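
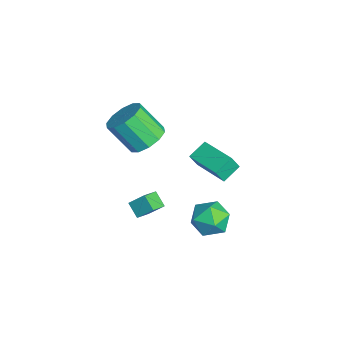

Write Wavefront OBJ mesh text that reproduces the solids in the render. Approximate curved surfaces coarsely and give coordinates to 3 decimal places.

v -2.165 -0.649 3.12
v -1.454 -0.193 3.728
v -2.025 -1.275 5.207
v -2.735 -1.731 4.6
v -1.998 0.148 3.767
v -2.569 -0.934 5.247
v -2.605 0.184 3.56
v -3.176 -0.898 5.039
v -3.044 -0.098 3.184
v -3.615 -1.18 4.664
v -3.147 -0.59 2.784
v -3.718 -1.672 4.264
v -2.875 -1.105 2.513
v -3.446 -2.187 3.992
v -2.331 -1.446 2.473
v -2.902 -2.528 3.953
v -1.724 -1.482 2.681
v -2.295 -2.564 4.16
v -1.285 -1.2 3.056
v -1.856 -2.282 4.536
v -1.182 -0.708 3.456
v -1.753 -1.79 4.936
v -0.619 1.5 2.363
v -0.447 1.086 3.223
v -1.165 2.313 2.863
v -0.992 1.9 3.724
v 1.012 2.5 2.516
v 1.185 2.087 3.377
v 0.467 3.314 3.017
v 0.639 2.9 3.877
v 2.434 1.967 2.468
v 3.391 2.37 2.396
v 2.909 0.67 1.504
v 3.866 1.073 1.432
v 3.528 0.692 2.34
v 3.235 1.494 2.936
v 3.065 1.546 0.964
v 2.772 2.348 1.56
v 3.781 2.11 1.467
v 4.067 1.583 2.317
v 2.233 1.457 1.583
v 2.519 0.93 2.433
v 1.756 -2.046 2.228
v 1.989 -1.336 2.95
v 1.142 -1.441 1.83
v 1.375 -0.73 2.552
v 2.405 -1.73 1.708
v 2.638 -1.019 2.43
v 1.791 -1.124 1.31
v 2.024 -0.414 2.032
f 2 1 5
f 2 5 3
f 3 5 6
f 3 6 4
f 5 1 7
f 5 7 6
f 6 7 8
f 6 8 4
f 7 1 9
f 7 9 8
f 8 9 10
f 8 10 4
f 9 1 11
f 9 11 10
f 10 11 12
f 10 12 4
f 11 1 13
f 11 13 12
f 12 13 14
f 12 14 4
f 13 1 15
f 13 15 14
f 14 15 16
f 14 16 4
f 15 1 17
f 15 17 16
f 16 17 18
f 16 18 4
f 17 1 19
f 17 19 18
f 18 19 20
f 18 20 4
f 19 1 21
f 19 21 20
f 20 21 22
f 20 22 4
f 21 1 2
f 21 2 22
f 22 2 3
f 22 3 4
f 24 26 23
f 27 24 23
f 23 26 25
f 25 27 23
f 24 30 26
f 28 24 27
f 28 30 24
f 26 30 25
f 29 27 25
f 25 30 29
f 29 28 27
f 30 28 29
f 31 42 36
f 31 36 32
f 31 32 38
f 31 38 41
f 31 41 42
f 32 36 40
f 36 42 35
f 42 41 33
f 41 38 37
f 38 32 39
f 34 40 35
f 34 35 33
f 34 33 37
f 34 37 39
f 34 39 40
f 35 40 36
f 33 35 42
f 37 33 41
f 39 37 38
f 40 39 32
f 44 46 43
f 47 44 43
f 43 46 45
f 45 47 43
f 44 50 46
f 48 44 47
f 48 50 44
f 46 50 45
f 49 47 45
f 45 50 49
f 49 48 47
f 50 48 49



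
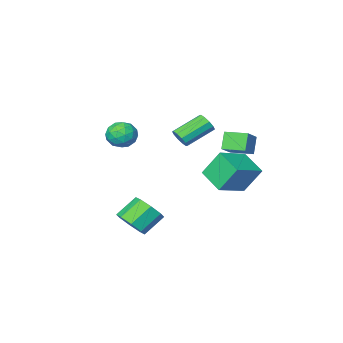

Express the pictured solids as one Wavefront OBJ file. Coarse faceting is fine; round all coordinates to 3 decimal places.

v 0.842 -1.62 1.281
v 1.58 -1.978 0.927
v 0.36 -2.942 1.613
v 1.098 -3.3 1.259
v 1.15 -2.827 2.015
v 1.448 -2.01 1.81
v 0.492 -2.91 0.73
v 0.79 -2.093 0.525
v 1.364 -2.776 0.586
v 1.77 -2.724 1.38
v 0.17 -2.196 1.16
v 0.576 -2.144 1.954
v 1.253 -1.683 1.075
v 0.687 -3.237 1.465
v 0.717 -2.959 1.91
v 1.151 -3.17 1.701
v 1.176 -1.702 1.594
v 1.61 -1.912 1.385
v 1.357 -2.411 2.025
v 0.33 -3.008 1.155
v 0.764 -3.218 0.946
v 0.789 -1.75 0.839
v 1.223 -1.961 0.63
v 0.583 -2.509 0.515
v 1.56 -2.362 0.666
v 1.277 -3.139 0.861
v 0.921 -2.91 0.551
v 1.096 -2.43 0.43
v 1.799 -2.332 1.133
v 1.516 -3.109 1.328
v 1.546 -2.831 1.773
v 1.721 -2.351 1.652
v 1.672 -2.801 0.933
v 0.424 -1.811 1.212
v 0.141 -2.588 1.407
v 0.219 -2.569 0.888
v 0.394 -2.089 0.767
v 0.663 -1.781 1.679
v 0.38 -2.558 1.874
v 0.844 -2.49 2.11
v 1.019 -2.01 1.989
v 0.268 -2.119 1.607
v -1.587 -0.998 0.979
v -1.305 -1.151 1.509
v -2.87 -1.055 2.371
v -3.153 -0.902 1.841
v -1.298 -0.769 1.478
v -2.864 -0.673 2.34
v -1.403 -0.475 1.256
v -2.968 -0.379 2.118
v -1.577 -0.38 0.928
v -3.143 -0.284 1.79
v -1.756 -0.522 0.62
v -3.321 -0.426 1.482
v -1.87 -0.845 0.449
v -3.435 -0.749 1.311
v -1.876 -1.227 0.48
v -3.442 -1.131 1.342
v -1.772 -1.521 0.702
v -3.337 -1.425 1.564
v -1.597 -1.616 1.03
v -3.163 -1.52 1.892
v -1.419 -1.474 1.338
v -2.984 -1.378 2.2
v -3.937 0.343 1.207
v -2.978 1.048 1.963
v -4.727 1.32 1.298
v -3.768 2.025 2.055
v -3.512 0.775 0.265
v -2.553 1.48 1.022
v -4.302 1.752 0.357
v -3.343 2.457 1.113
v -4.476 -1.061 -2.282
v -5.191 -0.474 -0.761
v -4.574 0.459 -2.915
v -5.288 1.047 -1.394
v -2.712 -0.667 -1.606
v -3.426 -0.079 -0.085
v -2.809 0.854 -2.239
v -3.524 1.441 -0.718
v 2.634 1.454 -3.015
v 3.107 0.878 -2.459
v 1.979 0.83 -1.549
v 1.506 1.406 -2.105
v 3.211 1.563 -2.293
v 2.083 1.514 -1.384
v 2.977 2.184 -2.551
v 1.848 2.135 -1.641
v 2.542 2.377 -3.08
v 1.413 2.329 -2.17
v 2.161 2.03 -3.571
v 1.033 1.982 -2.661
v 2.057 1.346 -3.736
v 0.929 1.297 -2.827
v 2.292 0.725 -3.479
v 1.163 0.676 -2.569
v 2.727 0.531 -2.95
v 1.598 0.483 -2.04
f 1 38 17
f 38 12 41
f 17 41 6
f 38 41 17
f 1 17 13
f 17 6 18
f 13 18 2
f 17 18 13
f 1 13 22
f 13 2 23
f 22 23 8
f 13 23 22
f 1 22 34
f 22 8 37
f 34 37 11
f 22 37 34
f 1 34 38
f 34 11 42
f 38 42 12
f 34 42 38
f 2 18 29
f 18 6 32
f 29 32 10
f 18 32 29
f 6 41 19
f 41 12 40
f 19 40 5
f 41 40 19
f 12 42 39
f 42 11 35
f 39 35 3
f 42 35 39
f 11 37 36
f 37 8 24
f 36 24 7
f 37 24 36
f 8 23 28
f 23 2 25
f 28 25 9
f 23 25 28
f 4 30 16
f 30 10 31
f 16 31 5
f 30 31 16
f 4 16 14
f 16 5 15
f 14 15 3
f 16 15 14
f 4 14 21
f 14 3 20
f 21 20 7
f 14 20 21
f 4 21 26
f 21 7 27
f 26 27 9
f 21 27 26
f 4 26 30
f 26 9 33
f 30 33 10
f 26 33 30
f 5 31 19
f 31 10 32
f 19 32 6
f 31 32 19
f 3 15 39
f 15 5 40
f 39 40 12
f 15 40 39
f 7 20 36
f 20 3 35
f 36 35 11
f 20 35 36
f 9 27 28
f 27 7 24
f 28 24 8
f 27 24 28
f 10 33 29
f 33 9 25
f 29 25 2
f 33 25 29
f 44 43 47
f 44 47 45
f 45 47 48
f 45 48 46
f 47 43 49
f 47 49 48
f 48 49 50
f 48 50 46
f 49 43 51
f 49 51 50
f 50 51 52
f 50 52 46
f 51 43 53
f 51 53 52
f 52 53 54
f 52 54 46
f 53 43 55
f 53 55 54
f 54 55 56
f 54 56 46
f 55 43 57
f 55 57 56
f 56 57 58
f 56 58 46
f 57 43 59
f 57 59 58
f 58 59 60
f 58 60 46
f 59 43 61
f 59 61 60
f 60 61 62
f 60 62 46
f 61 43 63
f 61 63 62
f 62 63 64
f 62 64 46
f 63 43 44
f 63 44 64
f 64 44 45
f 64 45 46
f 66 68 65
f 69 66 65
f 65 68 67
f 67 69 65
f 66 72 68
f 70 66 69
f 70 72 66
f 68 72 67
f 71 69 67
f 67 72 71
f 71 70 69
f 72 70 71
f 74 76 73
f 77 74 73
f 73 76 75
f 75 77 73
f 74 80 76
f 78 74 77
f 78 80 74
f 76 80 75
f 79 77 75
f 75 80 79
f 79 78 77
f 80 78 79
f 82 81 85
f 82 85 83
f 83 85 86
f 83 86 84
f 85 81 87
f 85 87 86
f 86 87 88
f 86 88 84
f 87 81 89
f 87 89 88
f 88 89 90
f 88 90 84
f 89 81 91
f 89 91 90
f 90 91 92
f 90 92 84
f 91 81 93
f 91 93 92
f 92 93 94
f 92 94 84
f 93 81 95
f 93 95 94
f 94 95 96
f 94 96 84
f 95 81 97
f 95 97 96
f 96 97 98
f 96 98 84
f 97 81 82
f 97 82 98
f 98 82 83
f 98 83 84



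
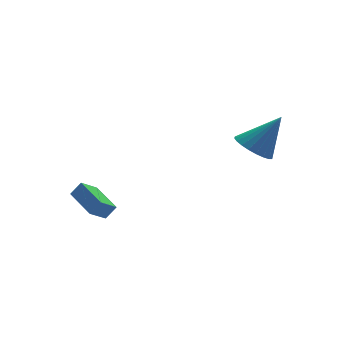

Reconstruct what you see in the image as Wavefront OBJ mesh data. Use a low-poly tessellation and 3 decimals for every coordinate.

v -4.174 2.741 -3.468
v -3.643 2.679 -2.807
v -4.379 4.619 -3.126
v -3.848 4.557 -2.465
v -3.292 2.963 -4.155
v -2.761 2.901 -3.494
v -3.497 4.841 -3.813
v -2.966 4.779 -3.152
v 1.983 -1.636 1.736
v 2.611 -0.91 1.334
v 3.277 -1.784 3.484
v 2.351 -0.681 1.545
v 2.035 -0.598 1.786
v 1.711 -0.673 2.019
v 1.429 -0.894 2.209
v 1.231 -1.228 2.327
v 1.148 -1.624 2.355
v 1.192 -2.022 2.288
v 1.356 -2.361 2.138
v 1.616 -2.59 1.926
v 1.932 -2.673 1.685
v 2.256 -2.599 1.452
v 2.538 -2.377 1.262
v 2.736 -2.043 1.145
v 2.819 -1.647 1.117
v 2.775 -1.249 1.183
f 2 4 1
f 5 2 1
f 1 4 3
f 3 5 1
f 2 8 4
f 6 2 5
f 6 8 2
f 4 8 3
f 7 5 3
f 3 8 7
f 7 6 5
f 8 6 7
f 10 9 12
f 10 12 11
f 12 9 13
f 12 13 11
f 13 9 14
f 13 14 11
f 14 9 15
f 14 15 11
f 15 9 16
f 15 16 11
f 16 9 17
f 16 17 11
f 17 9 18
f 17 18 11
f 18 9 19
f 18 19 11
f 19 9 20
f 19 20 11
f 20 9 21
f 20 21 11
f 21 9 22
f 21 22 11
f 22 9 23
f 22 23 11
f 23 9 24
f 23 24 11
f 24 9 25
f 24 25 11
f 25 9 26
f 25 26 11
f 26 9 10
f 26 10 11



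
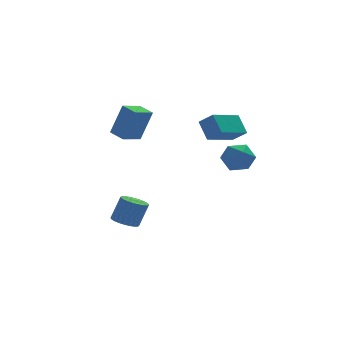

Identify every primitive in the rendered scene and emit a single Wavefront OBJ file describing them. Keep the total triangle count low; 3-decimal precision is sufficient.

v 3.042 -2.913 2.173
v 3.556 -2.202 1.653
v 3.524 -4.058 1.087
v 4.038 -3.347 0.567
v 4.359 -3.635 1.491
v 4.061 -2.928 2.163
v 3.019 -3.332 0.577
v 2.721 -2.625 1.249
v 3.542 -2.462 0.667
v 4.371 -2.649 1.232
v 2.709 -3.611 1.508
v 3.538 -3.798 2.073
v -1.411 1.616 1.44
v -0.727 1.527 3.392
v -1.87 2.583 1.645
v -1.186 2.495 3.597
v -0.254 2.245 1.063
v 0.43 2.157 3.015
v -0.713 3.213 1.268
v -0.029 3.124 3.22
v 2.523 -3.404 3.417
v 2.34 -2.505 4.38
v 1.935 -2.809 2.75
v 1.753 -1.91 3.713
v 4.287 -2.37 2.787
v 4.105 -1.471 3.75
v 3.7 -1.775 2.12
v 3.517 -0.876 3.083
v -1.685 0.409 -4.301
v -0.931 0.454 -4.62
v -0.321 0.596 -3.159
v -1.075 0.551 -2.839
v -1.016 0.763 -4.615
v -0.405 0.905 -3.153
v -1.202 1.018 -4.562
v -0.591 1.16 -3.1
v -1.461 1.18 -4.469
v -0.851 1.322 -3.008
v -1.755 1.225 -4.35
v -1.145 1.366 -2.889
v -2.038 1.145 -4.224
v -1.428 1.287 -2.763
v -2.268 0.954 -4.11
v -1.657 1.095 -2.649
v -2.409 0.679 -4.025
v -1.798 0.821 -2.563
v -2.439 0.364 -3.981
v -1.829 0.506 -2.52
v -2.355 0.055 -3.987
v -1.744 0.197 -2.525
v -2.169 -0.2 -4.04
v -1.558 -0.058 -2.578
v -1.909 -0.362 -4.132
v -1.299 -0.22 -2.671
v -1.615 -0.406 -4.251
v -1.005 -0.265 -2.79
v -1.332 -0.327 -4.377
v -0.722 -0.185 -2.916
v -1.103 -0.135 -4.491
v -0.492 0.006 -3.03
v -0.962 0.139 -4.577
v -0.351 0.281 -3.115
f 1 12 6
f 1 6 2
f 1 2 8
f 1 8 11
f 1 11 12
f 2 6 10
f 6 12 5
f 12 11 3
f 11 8 7
f 8 2 9
f 4 10 5
f 4 5 3
f 4 3 7
f 4 7 9
f 4 9 10
f 5 10 6
f 3 5 12
f 7 3 11
f 9 7 8
f 10 9 2
f 14 16 13
f 17 14 13
f 13 16 15
f 15 17 13
f 14 20 16
f 18 14 17
f 18 20 14
f 16 20 15
f 19 17 15
f 15 20 19
f 19 18 17
f 20 18 19
f 22 24 21
f 25 22 21
f 21 24 23
f 23 25 21
f 22 28 24
f 26 22 25
f 26 28 22
f 24 28 23
f 27 25 23
f 23 28 27
f 27 26 25
f 28 26 27
f 30 29 33
f 30 33 31
f 31 33 34
f 31 34 32
f 33 29 35
f 33 35 34
f 34 35 36
f 34 36 32
f 35 29 37
f 35 37 36
f 36 37 38
f 36 38 32
f 37 29 39
f 37 39 38
f 38 39 40
f 38 40 32
f 39 29 41
f 39 41 40
f 40 41 42
f 40 42 32
f 41 29 43
f 41 43 42
f 42 43 44
f 42 44 32
f 43 29 45
f 43 45 44
f 44 45 46
f 44 46 32
f 45 29 47
f 45 47 46
f 46 47 48
f 46 48 32
f 47 29 49
f 47 49 48
f 48 49 50
f 48 50 32
f 49 29 51
f 49 51 50
f 50 51 52
f 50 52 32
f 51 29 53
f 51 53 52
f 52 53 54
f 52 54 32
f 53 29 55
f 53 55 54
f 54 55 56
f 54 56 32
f 55 29 57
f 55 57 56
f 56 57 58
f 56 58 32
f 57 29 59
f 57 59 58
f 58 59 60
f 58 60 32
f 59 29 61
f 59 61 60
f 60 61 62
f 60 62 32
f 61 29 30
f 61 30 62
f 62 30 31
f 62 31 32



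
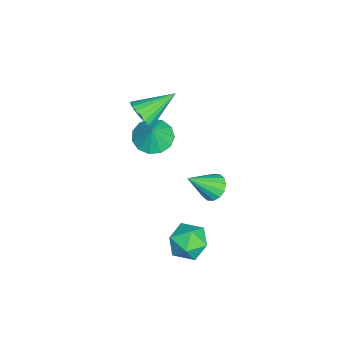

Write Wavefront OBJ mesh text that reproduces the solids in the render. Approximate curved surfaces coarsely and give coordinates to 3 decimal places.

v 0.062 2.519 -0.561
v 0.738 2.866 -0.557
v 0.658 1.341 0.721
v 0.525 3.054 -0.285
v 0.188 3.099 -0.087
v -0.183 2.989 -0.016
v -0.488 2.752 -0.091
v -0.646 2.453 -0.292
v -0.615 2.172 -0.565
v -0.402 1.983 -0.837
v -0.065 1.938 -1.035
v 0.306 2.049 -1.106
v 0.611 2.285 -1.031
v 0.769 2.584 -0.83
v -3.565 -0.652 -0.711
v -2.736 -0.183 -1.128
v -3.015 -0.628 0.411
v -3.099 0.244 -0.959
v -3.611 0.387 -0.711
v -4.108 0.199 -0.464
v -4.433 -0.258 -0.295
v -4.482 -0.841 -0.258
v -4.24 -1.364 -0.365
v -3.783 -1.661 -0.582
v -3.258 -1.637 -0.84
v -2.83 -1.301 -1.057
v -2.635 -0.759 -1.164
v 2.092 2.337 -2.974
v 3.076 1.914 -3.026
v 1.644 1.146 -1.794
v 2.628 0.723 -1.846
v 2.483 1.693 -1.411
v 2.761 2.428 -2.14
v 1.959 0.632 -2.68
v 2.237 1.367 -3.409
v 2.994 0.86 -2.845
v 3.318 1.516 -2.06
v 1.402 1.544 -2.76
v 1.726 2.2 -1.975
v -1.889 -1.016 2.779
v -1.455 -1.254 3.483
v -2.671 0.516 3.781
v -1.224 -1.032 3.325
v -1.107 -0.808 3.072
v -1.126 -0.619 2.769
v -1.276 -0.499 2.467
v -1.533 -0.468 2.22
v -1.851 -0.532 2.069
v -2.175 -0.68 2.041
v -2.45 -0.885 2.141
v -2.628 -1.114 2.351
v -2.678 -1.325 2.635
v -2.592 -1.483 2.944
v -2.384 -1.56 3.225
v -2.09 -1.543 3.428
v -1.762 -1.435 3.52
f 2 1 4
f 2 4 3
f 4 1 5
f 4 5 3
f 5 1 6
f 5 6 3
f 6 1 7
f 6 7 3
f 7 1 8
f 7 8 3
f 8 1 9
f 8 9 3
f 9 1 10
f 9 10 3
f 10 1 11
f 10 11 3
f 11 1 12
f 11 12 3
f 12 1 13
f 12 13 3
f 13 1 14
f 13 14 3
f 14 1 2
f 14 2 3
f 16 15 18
f 16 18 17
f 18 15 19
f 18 19 17
f 19 15 20
f 19 20 17
f 20 15 21
f 20 21 17
f 21 15 22
f 21 22 17
f 22 15 23
f 22 23 17
f 23 15 24
f 23 24 17
f 24 15 25
f 24 25 17
f 25 15 26
f 25 26 17
f 26 15 27
f 26 27 17
f 27 15 16
f 27 16 17
f 28 39 33
f 28 33 29
f 28 29 35
f 28 35 38
f 28 38 39
f 29 33 37
f 33 39 32
f 39 38 30
f 38 35 34
f 35 29 36
f 31 37 32
f 31 32 30
f 31 30 34
f 31 34 36
f 31 36 37
f 32 37 33
f 30 32 39
f 34 30 38
f 36 34 35
f 37 36 29
f 41 40 43
f 41 43 42
f 43 40 44
f 43 44 42
f 44 40 45
f 44 45 42
f 45 40 46
f 45 46 42
f 46 40 47
f 46 47 42
f 47 40 48
f 47 48 42
f 48 40 49
f 48 49 42
f 49 40 50
f 49 50 42
f 50 40 51
f 50 51 42
f 51 40 52
f 51 52 42
f 52 40 53
f 52 53 42
f 53 40 54
f 53 54 42
f 54 40 55
f 54 55 42
f 55 40 56
f 55 56 42
f 56 40 41
f 56 41 42



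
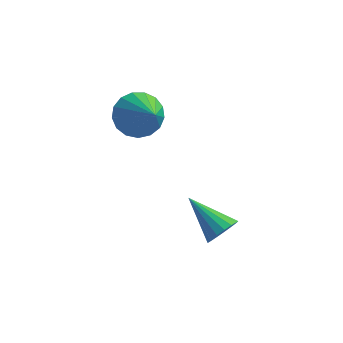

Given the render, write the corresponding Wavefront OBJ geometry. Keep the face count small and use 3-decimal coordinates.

v 2.038 -0.523 -1.709
v 2.506 -0.288 -1.131
v 0.402 0.083 -0.631
v 2.474 0.014 -1.348
v 2.343 0.193 -1.648
v 2.141 0.208 -1.962
v 1.916 0.055 -2.218
v 1.719 -0.23 -2.357
v 1.595 -0.581 -2.348
v 1.572 -0.92 -2.192
v 1.656 -1.167 -1.926
v 1.827 -1.267 -1.609
v 2.047 -1.197 -1.316
v 2.265 -0.971 -1.112
v 2.43 -0.644 -1.046
v -2.053 1.048 2.941
v -1.219 1.213 2.274
v -0.887 -0.088 4.119
v -1.185 1.601 2.614
v -1.349 1.862 3.029
v -1.675 1.937 3.423
v -2.087 1.808 3.707
v -2.492 1.505 3.815
v -2.796 1.098 3.723
v -2.93 0.679 3.452
v -2.863 0.344 3.064
v -2.611 0.171 2.647
v -2.231 0.199 2.298
v -1.81 0.421 2.096
v -1.445 0.787 2.087
f 2 1 4
f 2 4 3
f 4 1 5
f 4 5 3
f 5 1 6
f 5 6 3
f 6 1 7
f 6 7 3
f 7 1 8
f 7 8 3
f 8 1 9
f 8 9 3
f 9 1 10
f 9 10 3
f 10 1 11
f 10 11 3
f 11 1 12
f 11 12 3
f 12 1 13
f 12 13 3
f 13 1 14
f 13 14 3
f 14 1 15
f 14 15 3
f 15 1 2
f 15 2 3
f 17 16 19
f 17 19 18
f 19 16 20
f 19 20 18
f 20 16 21
f 20 21 18
f 21 16 22
f 21 22 18
f 22 16 23
f 22 23 18
f 23 16 24
f 23 24 18
f 24 16 25
f 24 25 18
f 25 16 26
f 25 26 18
f 26 16 27
f 26 27 18
f 27 16 28
f 27 28 18
f 28 16 29
f 28 29 18
f 29 16 30
f 29 30 18
f 30 16 17
f 30 17 18



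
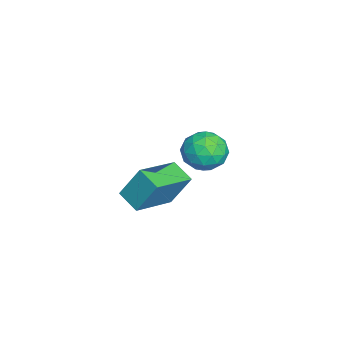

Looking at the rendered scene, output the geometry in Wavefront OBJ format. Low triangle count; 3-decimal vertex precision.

v 3.241 -0.914 -2.282
v 3.291 -0.115 -0.862
v 1.697 0.311 -2.916
v 1.747 1.11 -1.496
v 3.973 -0.21 -2.704
v 4.023 0.589 -1.284
v 2.429 1.015 -3.338
v 2.479 1.814 -1.918
v -2.434 2.684 -3.096
v -1.682 2.985 -3.767
v -1.498 1.335 -2.653
v -0.746 1.636 -3.324
v -0.934 2.2 -2.457
v -1.512 3.034 -2.731
v -1.668 1.286 -3.689
v -2.246 2.12 -3.963
v -1.209 2.121 -4.134
v -0.755 2.686 -3.372
v -2.425 1.634 -3.048
v -1.971 2.199 -2.286
v -2.14 2.953 -3.47
v -1.04 1.367 -2.95
v -1.15 1.698 -2.44
v -0.708 1.875 -2.834
v -2.04 2.982 -2.861
v -1.598 3.159 -3.256
v -1.158 2.697 -2.485
v -1.582 1.161 -3.164
v -1.14 1.338 -3.559
v -2.472 2.445 -3.586
v -2.03 2.622 -3.98
v -2.022 1.623 -3.935
v -1.42 2.622 -4.08
v -0.87 1.829 -3.82
v -1.412 1.623 -4.035
v -1.752 2.114 -4.196
v -1.153 2.954 -3.633
v -0.603 2.161 -3.372
v -0.713 2.493 -2.862
v -1.053 2.983 -3.023
v -0.875 2.446 -3.848
v -2.577 2.159 -3.048
v -2.027 1.366 -2.787
v -2.127 1.337 -3.397
v -2.467 1.827 -3.558
v -2.31 2.491 -2.6
v -1.76 1.698 -2.34
v -1.428 2.206 -2.224
v -1.768 2.697 -2.385
v -2.305 1.874 -2.572
f 2 4 1
f 5 2 1
f 1 4 3
f 3 5 1
f 2 8 4
f 6 2 5
f 6 8 2
f 4 8 3
f 7 5 3
f 3 8 7
f 7 6 5
f 8 6 7
f 9 46 25
f 46 20 49
f 25 49 14
f 46 49 25
f 9 25 21
f 25 14 26
f 21 26 10
f 25 26 21
f 9 21 30
f 21 10 31
f 30 31 16
f 21 31 30
f 9 30 42
f 30 16 45
f 42 45 19
f 30 45 42
f 9 42 46
f 42 19 50
f 46 50 20
f 42 50 46
f 10 26 37
f 26 14 40
f 37 40 18
f 26 40 37
f 14 49 27
f 49 20 48
f 27 48 13
f 49 48 27
f 20 50 47
f 50 19 43
f 47 43 11
f 50 43 47
f 19 45 44
f 45 16 32
f 44 32 15
f 45 32 44
f 16 31 36
f 31 10 33
f 36 33 17
f 31 33 36
f 12 38 24
f 38 18 39
f 24 39 13
f 38 39 24
f 12 24 22
f 24 13 23
f 22 23 11
f 24 23 22
f 12 22 29
f 22 11 28
f 29 28 15
f 22 28 29
f 12 29 34
f 29 15 35
f 34 35 17
f 29 35 34
f 12 34 38
f 34 17 41
f 38 41 18
f 34 41 38
f 13 39 27
f 39 18 40
f 27 40 14
f 39 40 27
f 11 23 47
f 23 13 48
f 47 48 20
f 23 48 47
f 15 28 44
f 28 11 43
f 44 43 19
f 28 43 44
f 17 35 36
f 35 15 32
f 36 32 16
f 35 32 36
f 18 41 37
f 41 17 33
f 37 33 10
f 41 33 37



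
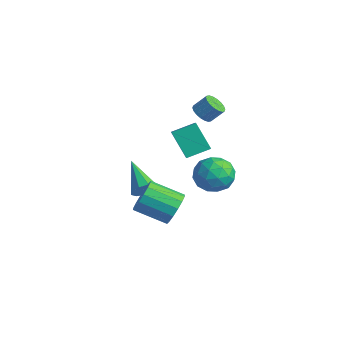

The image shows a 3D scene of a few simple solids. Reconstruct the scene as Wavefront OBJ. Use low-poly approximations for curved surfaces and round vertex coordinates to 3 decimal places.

v -0.977 3.599 -3.704
v 0.248 3.512 -3.881
v -0.988 1.768 -2.879
v 0.237 1.681 -3.056
v -0.214 2.481 -2.221
v -0.207 3.612 -2.731
v -0.533 1.668 -4.029
v -0.526 2.799 -4.539
v 0.523 2.318 -4.082
v 0.72 2.821 -2.964
v -1.46 2.459 -3.796
v -1.263 2.962 -2.678
v -0.363 3.716 -3.865
v -0.377 1.564 -2.895
v -0.642 2.034 -2.405
v 0.078 1.983 -2.508
v -0.631 3.775 -3.189
v 0.089 3.724 -3.293
v -0.183 3.118 -2.317
v -0.829 1.556 -3.467
v -0.109 1.505 -3.571
v -0.818 3.297 -4.252
v -0.098 3.246 -4.355
v -0.557 2.162 -4.443
v 0.518 2.963 -4.087
v 0.511 1.887 -3.602
v 0.059 1.88 -4.174
v 0.063 2.545 -4.474
v 0.634 3.258 -3.43
v 0.627 2.183 -2.945
v 0.362 2.653 -2.455
v 0.366 3.317 -2.754
v 0.795 2.557 -3.548
v -1.367 3.097 -3.815
v -1.374 2.022 -3.33
v -1.106 1.963 -4.006
v -1.102 2.627 -4.305
v -1.251 3.393 -3.158
v -1.258 2.317 -2.673
v -0.803 2.735 -2.286
v -0.799 3.4 -2.586
v -1.535 2.723 -3.212
v -3.451 1.982 -1.395
v -2.85 1.598 -0.971
v -2.988 3.269 -0.885
v -2.387 2.885 -0.461
v -2.293 2.155 -2.879
v -1.692 1.771 -2.455
v -1.83 3.442 -2.369
v -1.229 3.058 -1.945
v 2.061 -3.461 -0.792
v 2.434 -3 -0.333
v 0.279 -3.079 0.272
v 2.251 -2.738 -0.734
v 1.979 -2.814 -1.162
v 1.745 -3.193 -1.417
v 1.659 -3.697 -1.38
v 1.761 -4.091 -1.067
v 2.003 -4.19 -0.626
v 2.272 -3.948 -0.263
v 2.443 -3.478 -0.147
v -0.79 2.124 1.403
v -0.289 1.655 1.478
v 0.13 2.228 2.252
v -0.37 2.696 2.177
v -0.171 1.849 1.271
v 0.249 2.421 2.045
v -0.175 2.097 1.09
v 0.244 2.669 1.864
v -0.301 2.351 0.971
v 0.118 2.923 1.745
v -0.524 2.559 0.938
v -0.105 3.131 1.712
v -0.8 2.681 0.996
v -0.381 3.254 1.771
v -1.073 2.693 1.136
v -0.654 3.265 1.91
v -1.29 2.592 1.328
v -0.871 3.165 2.102
v -1.409 2.399 1.535
v -0.989 2.971 2.309
v -1.404 2.151 1.716
v -0.985 2.723 2.49
v -1.278 1.897 1.835
v -0.859 2.469 2.609
v -1.055 1.689 1.868
v -0.636 2.261 2.642
v -0.779 1.566 1.809
v -0.36 2.139 2.584
v -0.506 1.555 1.67
v -0.087 2.127 2.444
v 4.069 -2.955 -1.27
v 4.768 -3.32 -0.672
v 3.491 -4.491 0.107
v 2.791 -4.125 -0.49
v 4.565 -2.926 -0.414
v 3.288 -4.097 0.366
v 4.229 -2.541 -0.385
v 2.952 -3.711 0.395
v 3.85 -2.266 -0.593
v 2.573 -3.437 0.187
v 3.53 -2.175 -0.983
v 2.253 -3.346 -0.203
v 3.353 -2.294 -1.449
v 2.076 -3.465 -0.669
v 3.369 -2.589 -1.867
v 2.092 -3.76 -1.088
v 3.572 -2.983 -2.126
v 2.295 -4.154 -1.346
v 3.908 -3.369 -2.155
v 2.631 -4.539 -1.375
v 4.287 -3.643 -1.947
v 3.01 -4.814 -1.167
v 4.607 -3.734 -1.557
v 3.33 -4.905 -0.777
v 4.784 -3.615 -1.091
v 3.507 -4.786 -0.311
f 1 38 17
f 38 12 41
f 17 41 6
f 38 41 17
f 1 17 13
f 17 6 18
f 13 18 2
f 17 18 13
f 1 13 22
f 13 2 23
f 22 23 8
f 13 23 22
f 1 22 34
f 22 8 37
f 34 37 11
f 22 37 34
f 1 34 38
f 34 11 42
f 38 42 12
f 34 42 38
f 2 18 29
f 18 6 32
f 29 32 10
f 18 32 29
f 6 41 19
f 41 12 40
f 19 40 5
f 41 40 19
f 12 42 39
f 42 11 35
f 39 35 3
f 42 35 39
f 11 37 36
f 37 8 24
f 36 24 7
f 37 24 36
f 8 23 28
f 23 2 25
f 28 25 9
f 23 25 28
f 4 30 16
f 30 10 31
f 16 31 5
f 30 31 16
f 4 16 14
f 16 5 15
f 14 15 3
f 16 15 14
f 4 14 21
f 14 3 20
f 21 20 7
f 14 20 21
f 4 21 26
f 21 7 27
f 26 27 9
f 21 27 26
f 4 26 30
f 26 9 33
f 30 33 10
f 26 33 30
f 5 31 19
f 31 10 32
f 19 32 6
f 31 32 19
f 3 15 39
f 15 5 40
f 39 40 12
f 15 40 39
f 7 20 36
f 20 3 35
f 36 35 11
f 20 35 36
f 9 27 28
f 27 7 24
f 28 24 8
f 27 24 28
f 10 33 29
f 33 9 25
f 29 25 2
f 33 25 29
f 44 46 43
f 47 44 43
f 43 46 45
f 45 47 43
f 44 50 46
f 48 44 47
f 48 50 44
f 46 50 45
f 49 47 45
f 45 50 49
f 49 48 47
f 50 48 49
f 52 51 54
f 52 54 53
f 54 51 55
f 54 55 53
f 55 51 56
f 55 56 53
f 56 51 57
f 56 57 53
f 57 51 58
f 57 58 53
f 58 51 59
f 58 59 53
f 59 51 60
f 59 60 53
f 60 51 61
f 60 61 53
f 61 51 52
f 61 52 53
f 63 62 66
f 63 66 64
f 64 66 67
f 64 67 65
f 66 62 68
f 66 68 67
f 67 68 69
f 67 69 65
f 68 62 70
f 68 70 69
f 69 70 71
f 69 71 65
f 70 62 72
f 70 72 71
f 71 72 73
f 71 73 65
f 72 62 74
f 72 74 73
f 73 74 75
f 73 75 65
f 74 62 76
f 74 76 75
f 75 76 77
f 75 77 65
f 76 62 78
f 76 78 77
f 77 78 79
f 77 79 65
f 78 62 80
f 78 80 79
f 79 80 81
f 79 81 65
f 80 62 82
f 80 82 81
f 81 82 83
f 81 83 65
f 82 62 84
f 82 84 83
f 83 84 85
f 83 85 65
f 84 62 86
f 84 86 85
f 85 86 87
f 85 87 65
f 86 62 88
f 86 88 87
f 87 88 89
f 87 89 65
f 88 62 90
f 88 90 89
f 89 90 91
f 89 91 65
f 90 62 63
f 90 63 91
f 91 63 64
f 91 64 65
f 93 92 96
f 93 96 94
f 94 96 97
f 94 97 95
f 96 92 98
f 96 98 97
f 97 98 99
f 97 99 95
f 98 92 100
f 98 100 99
f 99 100 101
f 99 101 95
f 100 92 102
f 100 102 101
f 101 102 103
f 101 103 95
f 102 92 104
f 102 104 103
f 103 104 105
f 103 105 95
f 104 92 106
f 104 106 105
f 105 106 107
f 105 107 95
f 106 92 108
f 106 108 107
f 107 108 109
f 107 109 95
f 108 92 110
f 108 110 109
f 109 110 111
f 109 111 95
f 110 92 112
f 110 112 111
f 111 112 113
f 111 113 95
f 112 92 114
f 112 114 113
f 113 114 115
f 113 115 95
f 114 92 116
f 114 116 115
f 115 116 117
f 115 117 95
f 116 92 93
f 116 93 117
f 117 93 94
f 117 94 95



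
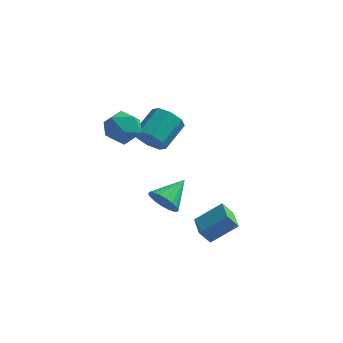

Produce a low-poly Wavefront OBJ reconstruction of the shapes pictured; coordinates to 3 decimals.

v 1.09 -3.388 0.075
v 1.783 -3.418 -0.483
v 1.77 -2.032 0.845
v 1.527 -3.182 -0.672
v 1.185 -2.987 -0.714
v 0.824 -2.871 -0.599
v 0.516 -2.858 -0.35
v 0.321 -2.949 -0.018
v 0.279 -3.127 0.334
v 0.398 -3.357 0.634
v 0.653 -3.593 0.823
v 0.996 -3.788 0.865
v 1.356 -3.904 0.75
v 1.665 -3.917 0.501
v 1.859 -3.826 0.169
v 1.901 -3.648 -0.183
v -2.11 0.524 2.519
v -1.307 -0.027 2.022
v -2.233 -0.753 3.738
v -1.43 -1.304 3.241
v -1.21 -0.365 3.756
v -1.135 0.424 3.003
v -2.405 -1.204 2.757
v -2.33 -0.415 2.004
v -1.49 -1.095 2.169
v -0.751 -0.577 2.787
v -2.789 -0.203 2.973
v -2.05 0.315 3.591
v -1.178 2.275 0.3
v -0.744 2.573 -0.514
v -0.168 4.083 0.345
v -0.602 3.785 1.16
v -1.445 2.811 -0.463
v -0.87 4.321 0.397
v -1.99 2.735 0.036
v -1.415 4.245 0.895
v -2.059 2.389 0.69
v -1.484 3.899 1.549
v -1.612 1.977 1.115
v -1.036 3.487 1.974
v -0.91 1.739 1.063
v -0.335 3.249 1.923
v -0.365 1.815 0.565
v 0.21 3.325 1.424
v -0.296 2.161 -0.089
v 0.279 3.671 0.77
v 3.045 -1.92 -3.599
v 2.524 -2.128 -2.832
v 2.482 -0.671 -3.641
v 1.962 -0.88 -2.874
v 4.298 -1.32 -2.586
v 3.778 -1.529 -1.819
v 3.736 -0.072 -2.628
v 3.215 -0.28 -1.861
f 2 1 4
f 2 4 3
f 4 1 5
f 4 5 3
f 5 1 6
f 5 6 3
f 6 1 7
f 6 7 3
f 7 1 8
f 7 8 3
f 8 1 9
f 8 9 3
f 9 1 10
f 9 10 3
f 10 1 11
f 10 11 3
f 11 1 12
f 11 12 3
f 12 1 13
f 12 13 3
f 13 1 14
f 13 14 3
f 14 1 15
f 14 15 3
f 15 1 16
f 15 16 3
f 16 1 2
f 16 2 3
f 17 28 22
f 17 22 18
f 17 18 24
f 17 24 27
f 17 27 28
f 18 22 26
f 22 28 21
f 28 27 19
f 27 24 23
f 24 18 25
f 20 26 21
f 20 21 19
f 20 19 23
f 20 23 25
f 20 25 26
f 21 26 22
f 19 21 28
f 23 19 27
f 25 23 24
f 26 25 18
f 30 29 33
f 30 33 31
f 31 33 34
f 31 34 32
f 33 29 35
f 33 35 34
f 34 35 36
f 34 36 32
f 35 29 37
f 35 37 36
f 36 37 38
f 36 38 32
f 37 29 39
f 37 39 38
f 38 39 40
f 38 40 32
f 39 29 41
f 39 41 40
f 40 41 42
f 40 42 32
f 41 29 43
f 41 43 42
f 42 43 44
f 42 44 32
f 43 29 45
f 43 45 44
f 44 45 46
f 44 46 32
f 45 29 30
f 45 30 46
f 46 30 31
f 46 31 32
f 48 50 47
f 51 48 47
f 47 50 49
f 49 51 47
f 48 54 50
f 52 48 51
f 52 54 48
f 50 54 49
f 53 51 49
f 49 54 53
f 53 52 51
f 54 52 53



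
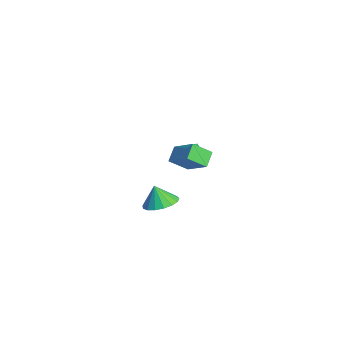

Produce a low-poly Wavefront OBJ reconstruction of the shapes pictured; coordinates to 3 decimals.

v 3.402 -1.811 1.161
v 4.387 -1.921 1.441
v 3.038 -2.069 2.339
v 4.295 -1.443 1.517
v 3.999 -1.049 1.512
v 3.566 -0.83 1.426
v 3.095 -0.835 1.279
v 2.695 -1.065 1.105
v 2.457 -1.465 0.944
v 2.435 -1.945 0.833
v 2.635 -2.394 0.796
v 3.011 -2.71 0.844
v 3.476 -2.82 0.964
v 3.924 -2.699 1.129
v 4.253 -2.374 1.301
v -4.013 2.334 -1.779
v -4.913 2.009 -0.855
v -3.803 3.144 -1.289
v -4.703 2.82 -0.365
v -2.937 1.58 -0.995
v -3.837 1.256 -0.071
v -2.727 2.391 -0.505
v -3.627 2.066 0.419
v 0.034 -0.029 3.068
v 1.438 0.596 4.097
v 0.151 1.044 2.257
v 1.556 1.669 3.286
v 0.724 -0.569 2.454
v 2.129 0.056 3.483
v 0.842 0.504 1.643
v 2.246 1.129 2.672
f 2 1 4
f 2 4 3
f 4 1 5
f 4 5 3
f 5 1 6
f 5 6 3
f 6 1 7
f 6 7 3
f 7 1 8
f 7 8 3
f 8 1 9
f 8 9 3
f 9 1 10
f 9 10 3
f 10 1 11
f 10 11 3
f 11 1 12
f 11 12 3
f 12 1 13
f 12 13 3
f 13 1 14
f 13 14 3
f 14 1 15
f 14 15 3
f 15 1 2
f 15 2 3
f 17 19 16
f 20 17 16
f 16 19 18
f 18 20 16
f 17 23 19
f 21 17 20
f 21 23 17
f 19 23 18
f 22 20 18
f 18 23 22
f 22 21 20
f 23 21 22
f 25 27 24
f 28 25 24
f 24 27 26
f 26 28 24
f 25 31 27
f 29 25 28
f 29 31 25
f 27 31 26
f 30 28 26
f 26 31 30
f 30 29 28
f 31 29 30



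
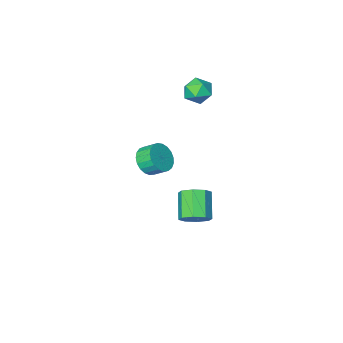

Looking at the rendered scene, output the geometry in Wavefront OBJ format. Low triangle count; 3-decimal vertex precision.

v 4.195 3.072 2.814
v 4.992 3.121 3.416
v 4.502 3.836 4.008
v 3.705 3.788 3.406
v 5.079 3.414 3.134
v 4.588 4.129 3.726
v 5.013 3.648 2.797
v 4.522 4.363 3.388
v 4.805 3.782 2.462
v 4.315 4.497 3.054
v 4.492 3.794 2.189
v 4.002 4.509 2.781
v 4.128 3.681 2.023
v 3.637 4.396 2.615
v 3.775 3.463 1.995
v 3.285 4.178 2.587
v 3.495 3.177 2.108
v 3.005 3.892 2.7
v 3.336 2.873 2.343
v 2.845 3.588 2.935
v 3.326 2.604 2.659
v 2.835 3.319 3.251
v 3.466 2.415 3.003
v 2.975 3.13 3.595
v 3.732 2.341 3.314
v 3.241 3.056 3.905
v 4.078 2.393 3.538
v 3.587 3.108 4.13
v 4.444 2.562 3.637
v 3.954 3.277 4.229
v 4.768 2.82 3.594
v 4.277 3.535 4.186
v 0.526 2.13 -4.351
v 1.417 2.079 -3.901
v 0.686 0.778 -2.6
v -0.206 0.83 -3.049
v 0.972 2.626 -3.605
v 0.24 1.325 -2.304
v 0.264 2.883 -3.746
v -0.467 1.582 -2.444
v -0.29 2.699 -4.241
v -1.021 1.398 -2.939
v -0.366 2.182 -4.8
v -1.097 0.881 -3.499
v 0.08 1.635 -5.096
v -0.652 0.334 -3.795
v 0.787 1.378 -4.956
v 0.056 0.077 -3.654
v 1.341 1.562 -4.461
v 0.61 0.261 -3.159
v -1.963 -1.305 4.686
v -1.325 -1.016 3.93
v -2.535 -2.544 3.73
v -1.897 -2.255 2.974
v -1.518 -2.669 3.837
v -1.164 -1.903 4.429
v -2.696 -1.657 3.231
v -2.342 -0.891 3.823
v -1.778 -1.233 3.031
v -1.05 -1.859 3.406
v -2.81 -1.701 4.254
v -2.082 -2.327 4.629
f 2 1 5
f 2 5 3
f 3 5 6
f 3 6 4
f 5 1 7
f 5 7 6
f 6 7 8
f 6 8 4
f 7 1 9
f 7 9 8
f 8 9 10
f 8 10 4
f 9 1 11
f 9 11 10
f 10 11 12
f 10 12 4
f 11 1 13
f 11 13 12
f 12 13 14
f 12 14 4
f 13 1 15
f 13 15 14
f 14 15 16
f 14 16 4
f 15 1 17
f 15 17 16
f 16 17 18
f 16 18 4
f 17 1 19
f 17 19 18
f 18 19 20
f 18 20 4
f 19 1 21
f 19 21 20
f 20 21 22
f 20 22 4
f 21 1 23
f 21 23 22
f 22 23 24
f 22 24 4
f 23 1 25
f 23 25 24
f 24 25 26
f 24 26 4
f 25 1 27
f 25 27 26
f 26 27 28
f 26 28 4
f 27 1 29
f 27 29 28
f 28 29 30
f 28 30 4
f 29 1 31
f 29 31 30
f 30 31 32
f 30 32 4
f 31 1 2
f 31 2 32
f 32 2 3
f 32 3 4
f 34 33 37
f 34 37 35
f 35 37 38
f 35 38 36
f 37 33 39
f 37 39 38
f 38 39 40
f 38 40 36
f 39 33 41
f 39 41 40
f 40 41 42
f 40 42 36
f 41 33 43
f 41 43 42
f 42 43 44
f 42 44 36
f 43 33 45
f 43 45 44
f 44 45 46
f 44 46 36
f 45 33 47
f 45 47 46
f 46 47 48
f 46 48 36
f 47 33 49
f 47 49 48
f 48 49 50
f 48 50 36
f 49 33 34
f 49 34 50
f 50 34 35
f 50 35 36
f 51 62 56
f 51 56 52
f 51 52 58
f 51 58 61
f 51 61 62
f 52 56 60
f 56 62 55
f 62 61 53
f 61 58 57
f 58 52 59
f 54 60 55
f 54 55 53
f 54 53 57
f 54 57 59
f 54 59 60
f 55 60 56
f 53 55 62
f 57 53 61
f 59 57 58
f 60 59 52



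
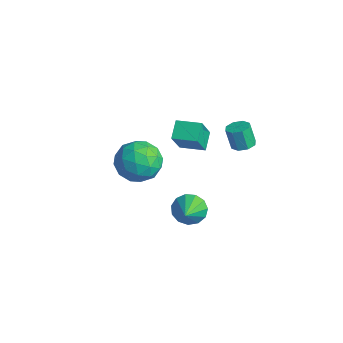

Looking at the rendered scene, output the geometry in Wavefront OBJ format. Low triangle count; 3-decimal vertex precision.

v -2.874 -0.815 1.45
v -2.328 0.048 1.031
v -1.352 -1.748 1.509
v -0.806 -0.885 1.09
v -1.216 -0.835 2.114
v -2.157 -0.258 2.078
v -1.523 -1.442 0.462
v -2.464 -0.865 0.426
v -1.493 -0.339 0.421
v -1.303 0.036 1.442
v -2.377 -1.736 1.098
v -2.187 -1.361 2.119
v -2.735 -0.301 1.235
v -0.945 -1.399 1.305
v -1.186 -1.369 1.907
v -0.865 -0.862 1.661
v -2.634 -0.482 1.85
v -2.313 0.026 1.604
v -1.659 -0.493 2.241
v -1.367 -1.726 0.936
v -1.046 -1.218 0.69
v -2.815 -0.838 0.879
v -2.494 -0.331 0.633
v -2.021 -1.207 0.299
v -1.923 -0.022 0.63
v -1.029 -0.57 0.665
v -1.45 -0.897 0.296
v -2.003 -0.558 0.275
v -1.811 0.199 1.23
v -0.917 -0.35 1.265
v -1.158 -0.32 1.867
v -1.711 0.019 1.846
v -1.321 -0.029 0.872
v -2.763 -1.35 1.275
v -1.869 -1.899 1.31
v -1.969 -1.719 0.694
v -2.522 -1.38 0.673
v -2.651 -1.13 1.875
v -1.757 -1.678 1.91
v -1.677 -1.142 2.265
v -2.23 -0.803 2.244
v -2.359 -1.671 1.668
v -3.697 1.932 0.061
v -4.29 2.535 0.595
v -4.17 2.658 -1.284
v -4.762 3.261 -0.75
v -2.798 2.719 0.17
v -3.39 3.322 0.704
v -3.27 3.445 -1.175
v -3.863 4.048 -0.641
v 0.372 2.947 2.281
v 0.664 2.483 2.316
v 0.361 2.369 3.315
v 0.068 2.833 3.279
v 0.888 2.823 2.423
v 0.585 2.709 3.422
v 0.809 3.236 2.446
v 0.506 3.122 3.445
v 0.474 3.48 2.373
v 0.171 3.365 3.371
v 0.079 3.411 2.245
v -0.224 3.297 3.244
v -0.145 3.071 2.138
v -0.448 2.957 3.137
v -0.066 2.658 2.115
v -0.369 2.544 3.114
v 0.269 2.415 2.189
v -0.034 2.3 3.187
v -1.542 1.506 -3.04
v -0.933 1.958 -3.323
v -0.498 0.634 -2.18
v -1.077 2.162 -2.941
v -1.37 2.157 -2.59
v -1.717 1.946 -2.383
v -2.009 1.595 -2.384
v -2.153 1.216 -2.594
v -2.103 0.929 -2.945
v -1.875 0.825 -3.327
v -1.541 0.938 -3.617
v -1.208 1.231 -3.725
v -0.981 1.611 -3.615
f 1 38 17
f 38 12 41
f 17 41 6
f 38 41 17
f 1 17 13
f 17 6 18
f 13 18 2
f 17 18 13
f 1 13 22
f 13 2 23
f 22 23 8
f 13 23 22
f 1 22 34
f 22 8 37
f 34 37 11
f 22 37 34
f 1 34 38
f 34 11 42
f 38 42 12
f 34 42 38
f 2 18 29
f 18 6 32
f 29 32 10
f 18 32 29
f 6 41 19
f 41 12 40
f 19 40 5
f 41 40 19
f 12 42 39
f 42 11 35
f 39 35 3
f 42 35 39
f 11 37 36
f 37 8 24
f 36 24 7
f 37 24 36
f 8 23 28
f 23 2 25
f 28 25 9
f 23 25 28
f 4 30 16
f 30 10 31
f 16 31 5
f 30 31 16
f 4 16 14
f 16 5 15
f 14 15 3
f 16 15 14
f 4 14 21
f 14 3 20
f 21 20 7
f 14 20 21
f 4 21 26
f 21 7 27
f 26 27 9
f 21 27 26
f 4 26 30
f 26 9 33
f 30 33 10
f 26 33 30
f 5 31 19
f 31 10 32
f 19 32 6
f 31 32 19
f 3 15 39
f 15 5 40
f 39 40 12
f 15 40 39
f 7 20 36
f 20 3 35
f 36 35 11
f 20 35 36
f 9 27 28
f 27 7 24
f 28 24 8
f 27 24 28
f 10 33 29
f 33 9 25
f 29 25 2
f 33 25 29
f 44 46 43
f 47 44 43
f 43 46 45
f 45 47 43
f 44 50 46
f 48 44 47
f 48 50 44
f 46 50 45
f 49 47 45
f 45 50 49
f 49 48 47
f 50 48 49
f 52 51 55
f 52 55 53
f 53 55 56
f 53 56 54
f 55 51 57
f 55 57 56
f 56 57 58
f 56 58 54
f 57 51 59
f 57 59 58
f 58 59 60
f 58 60 54
f 59 51 61
f 59 61 60
f 60 61 62
f 60 62 54
f 61 51 63
f 61 63 62
f 62 63 64
f 62 64 54
f 63 51 65
f 63 65 64
f 64 65 66
f 64 66 54
f 65 51 67
f 65 67 66
f 66 67 68
f 66 68 54
f 67 51 52
f 67 52 68
f 68 52 53
f 68 53 54
f 70 69 72
f 70 72 71
f 72 69 73
f 72 73 71
f 73 69 74
f 73 74 71
f 74 69 75
f 74 75 71
f 75 69 76
f 75 76 71
f 76 69 77
f 76 77 71
f 77 69 78
f 77 78 71
f 78 69 79
f 78 79 71
f 79 69 80
f 79 80 71
f 80 69 81
f 80 81 71
f 81 69 70
f 81 70 71



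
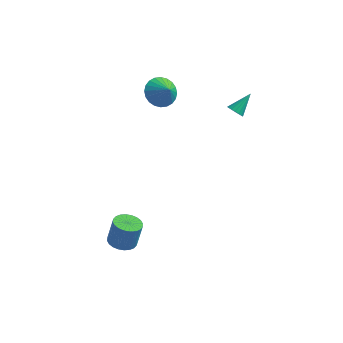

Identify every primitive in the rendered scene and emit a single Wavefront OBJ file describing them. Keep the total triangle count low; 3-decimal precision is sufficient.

v -4.309 3.92 1.878
v -3.498 4.147 1.319
v -3.631 3.48 2.682
v -3.539 4.475 1.533
v -3.696 4.719 1.799
v -3.947 4.842 2.078
v -4.253 4.824 2.326
v -4.568 4.668 2.505
v -4.842 4.399 2.589
v -5.036 4.056 2.565
v -5.119 3.693 2.436
v -5.079 3.365 2.223
v -4.921 3.121 1.956
v -4.67 2.998 1.678
v -4.364 3.016 1.43
v -4.05 3.172 1.251
v -3.775 3.442 1.166
v -3.581 3.784 1.191
v -3.947 -3.5 -4.65
v -3.435 -2.881 -4.86
v -3.181 -2.582 -3.36
v -3.693 -3.2 -3.15
v -3.718 -2.726 -4.843
v -3.464 -2.426 -3.344
v -4.036 -2.688 -4.797
v -3.783 -2.388 -3.297
v -4.341 -2.773 -4.728
v -4.087 -2.474 -3.228
v -4.586 -2.97 -4.647
v -4.332 -2.67 -3.148
v -4.733 -3.247 -4.567
v -4.479 -2.947 -3.068
v -4.761 -3.562 -4.499
v -4.507 -3.263 -3
v -4.665 -3.868 -4.455
v -4.411 -3.569 -2.955
v -4.459 -4.118 -4.44
v -4.205 -3.819 -2.94
v -4.176 -4.274 -4.456
v -3.922 -3.974 -2.957
v -3.857 -4.312 -4.503
v -3.604 -4.012 -3.003
v -3.553 -4.226 -4.572
v -3.299 -3.927 -3.072
v -3.308 -4.03 -4.652
v -3.054 -3.73 -3.153
v -3.161 -3.753 -4.732
v -2.907 -3.453 -3.233
v -3.133 -3.437 -4.8
v -2.879 -3.138 -3.301
v -3.229 -3.131 -4.845
v -2.975 -2.832 -3.345
v 0.274 3.133 2.204
v 0.68 3.192 1.869
v 0.826 4.167 3.056
v 0.506 3.356 1.783
v 0.279 3.468 1.793
v 0.051 3.504 1.898
v -0.126 3.455 2.072
v -0.212 3.332 2.277
v -0.187 3.164 2.465
v -0.056 2.988 2.593
v 0.151 2.846 2.632
v 0.385 2.769 2.572
v 0.594 2.776 2.429
v 0.73 2.865 2.233
v 0.761 3.015 2.031
f 2 1 4
f 2 4 3
f 4 1 5
f 4 5 3
f 5 1 6
f 5 6 3
f 6 1 7
f 6 7 3
f 7 1 8
f 7 8 3
f 8 1 9
f 8 9 3
f 9 1 10
f 9 10 3
f 10 1 11
f 10 11 3
f 11 1 12
f 11 12 3
f 12 1 13
f 12 13 3
f 13 1 14
f 13 14 3
f 14 1 15
f 14 15 3
f 15 1 16
f 15 16 3
f 16 1 17
f 16 17 3
f 17 1 18
f 17 18 3
f 18 1 2
f 18 2 3
f 20 19 23
f 20 23 21
f 21 23 24
f 21 24 22
f 23 19 25
f 23 25 24
f 24 25 26
f 24 26 22
f 25 19 27
f 25 27 26
f 26 27 28
f 26 28 22
f 27 19 29
f 27 29 28
f 28 29 30
f 28 30 22
f 29 19 31
f 29 31 30
f 30 31 32
f 30 32 22
f 31 19 33
f 31 33 32
f 32 33 34
f 32 34 22
f 33 19 35
f 33 35 34
f 34 35 36
f 34 36 22
f 35 19 37
f 35 37 36
f 36 37 38
f 36 38 22
f 37 19 39
f 37 39 38
f 38 39 40
f 38 40 22
f 39 19 41
f 39 41 40
f 40 41 42
f 40 42 22
f 41 19 43
f 41 43 42
f 42 43 44
f 42 44 22
f 43 19 45
f 43 45 44
f 44 45 46
f 44 46 22
f 45 19 47
f 45 47 46
f 46 47 48
f 46 48 22
f 47 19 49
f 47 49 48
f 48 49 50
f 48 50 22
f 49 19 51
f 49 51 50
f 50 51 52
f 50 52 22
f 51 19 20
f 51 20 52
f 52 20 21
f 52 21 22
f 54 53 56
f 54 56 55
f 56 53 57
f 56 57 55
f 57 53 58
f 57 58 55
f 58 53 59
f 58 59 55
f 59 53 60
f 59 60 55
f 60 53 61
f 60 61 55
f 61 53 62
f 61 62 55
f 62 53 63
f 62 63 55
f 63 53 64
f 63 64 55
f 64 53 65
f 64 65 55
f 65 53 66
f 65 66 55
f 66 53 67
f 66 67 55
f 67 53 54
f 67 54 55



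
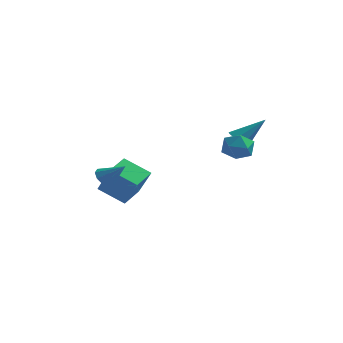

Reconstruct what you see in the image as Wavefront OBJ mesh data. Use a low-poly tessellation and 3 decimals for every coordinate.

v -3.62 -3.279 -2.514
v -3.248 -3.566 -2.978
v -2.48 -3.301 -1.586
v -3.214 -3.117 -3.009
v -3.37 -2.744 -2.808
v -3.643 -2.621 -2.47
v -3.905 -2.806 -2.152
v -4.034 -3.213 -2.004
v -3.969 -3.65 -2.094
v -3.741 -3.914 -2.381
v -3.456 -3.881 -2.73
v -3.676 -0.681 -5.24
v -5.175 -0.732 -4.396
v -3.515 0.773 -4.864
v -5.013 0.722 -4.021
v -2.747 -1.202 -3.619
v -4.245 -1.253 -2.776
v -2.585 0.252 -3.244
v -4.084 0.201 -2.4
v 1.892 -0.512 -0.467
v 2.456 -0.388 0.256
v 2.724 -1.672 -0.916
v 3.288 -1.548 -0.193
v 2.424 -1.851 -0.059
v 1.91 -1.134 0.218
v 3.27 -0.926 -0.878
v 2.756 -0.209 -0.601
v 3.308 -0.644 0.002
v 2.785 -1.215 0.508
v 2.395 -0.845 -1.168
v 1.872 -1.416 -0.662
v 1.412 2.228 -1.035
v 1.966 2.119 -1.466
v 2.608 3.032 0.295
v 1.731 2.603 -1.547
v 1.31 2.867 -1.328
v 0.949 2.757 -0.937
v 0.859 2.338 -0.603
v 1.094 1.854 -0.522
v 1.515 1.59 -0.741
v 1.876 1.7 -1.132
f 2 1 4
f 2 4 3
f 4 1 5
f 4 5 3
f 5 1 6
f 5 6 3
f 6 1 7
f 6 7 3
f 7 1 8
f 7 8 3
f 8 1 9
f 8 9 3
f 9 1 10
f 9 10 3
f 10 1 11
f 10 11 3
f 11 1 2
f 11 2 3
f 13 15 12
f 16 13 12
f 12 15 14
f 14 16 12
f 13 19 15
f 17 13 16
f 17 19 13
f 15 19 14
f 18 16 14
f 14 19 18
f 18 17 16
f 19 17 18
f 20 31 25
f 20 25 21
f 20 21 27
f 20 27 30
f 20 30 31
f 21 25 29
f 25 31 24
f 31 30 22
f 30 27 26
f 27 21 28
f 23 29 24
f 23 24 22
f 23 22 26
f 23 26 28
f 23 28 29
f 24 29 25
f 22 24 31
f 26 22 30
f 28 26 27
f 29 28 21
f 33 32 35
f 33 35 34
f 35 32 36
f 35 36 34
f 36 32 37
f 36 37 34
f 37 32 38
f 37 38 34
f 38 32 39
f 38 39 34
f 39 32 40
f 39 40 34
f 40 32 41
f 40 41 34
f 41 32 33
f 41 33 34



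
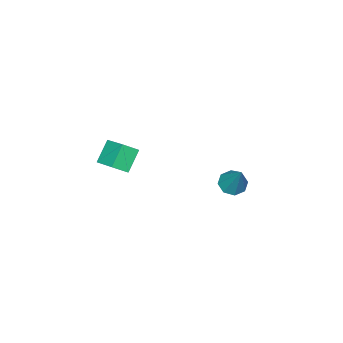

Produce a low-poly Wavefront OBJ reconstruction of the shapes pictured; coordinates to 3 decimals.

v -4.052 -0.719 -1.637
v -3.699 -0.279 -1.999
v -3.508 0.239 0.057
v -4.185 -0.13 -1.927
v -4.592 -0.326 -1.686
v -4.683 -0.752 -1.415
v -4.404 -1.159 -1.274
v -3.919 -1.308 -1.346
v -3.511 -1.112 -1.588
v -3.42 -0.686 -1.858
v 1.234 -2.942 3.281
v 1.516 -1.765 3.88
v 0.675 -2.562 2.799
v 0.957 -1.386 3.397
v 2.063 -2.734 2.483
v 2.345 -1.558 3.081
v 1.504 -2.355 2
v 1.786 -1.178 2.599
f 2 1 4
f 2 4 3
f 4 1 5
f 4 5 3
f 5 1 6
f 5 6 3
f 6 1 7
f 6 7 3
f 7 1 8
f 7 8 3
f 8 1 9
f 8 9 3
f 9 1 10
f 9 10 3
f 10 1 2
f 10 2 3
f 12 14 11
f 15 12 11
f 11 14 13
f 13 15 11
f 12 18 14
f 16 12 15
f 16 18 12
f 14 18 13
f 17 15 13
f 13 18 17
f 17 16 15
f 18 16 17



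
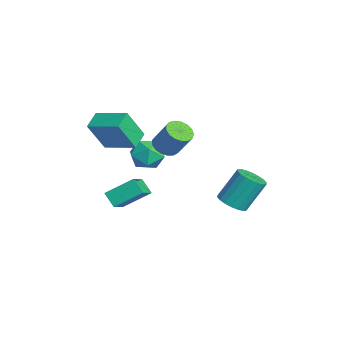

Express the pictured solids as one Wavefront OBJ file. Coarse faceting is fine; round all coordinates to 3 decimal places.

v -1.118 -1.403 2.564
v -0.501 -1.115 2.144
v 0.175 -0.508 3.557
v -0.442 -0.797 3.976
v -0.755 -0.828 2.143
v -0.079 -0.221 3.555
v -1.093 -0.673 2.238
v -0.416 -0.066 3.65
v -1.436 -0.686 2.407
v -0.759 -0.079 3.82
v -1.706 -0.863 2.613
v -1.029 -0.256 4.026
v -1.842 -1.164 2.807
v -1.165 -0.557 4.22
v -1.812 -1.519 2.945
v -1.135 -0.912 4.358
v -1.623 -1.849 2.996
v -0.946 -1.242 4.409
v -1.318 -2.076 2.948
v -0.642 -1.469 4.361
v -0.968 -2.149 2.812
v -0.292 -1.542 4.225
v -0.652 -2.051 2.619
v 0.024 -1.444 4.032
v -0.443 -1.805 2.413
v 0.233 -1.198 3.826
v -0.389 -1.467 2.242
v 0.288 -0.86 3.654
v 1.132 1.607 -0.874
v 2.017 1.696 -0.837
v 1.833 2.802 0.892
v 0.948 2.713 0.854
v 1.906 2.011 -1.05
v 1.722 3.116 0.678
v 1.641 2.245 -1.228
v 1.457 3.351 0.5
v 1.276 2.354 -1.337
v 1.092 3.46 0.392
v 0.882 2.314 -1.353
v 0.698 3.42 0.375
v 0.538 2.135 -1.275
v 0.354 3.24 0.453
v 0.311 1.851 -1.117
v 0.127 2.956 0.611
v 0.247 1.518 -0.912
v 0.063 2.624 0.817
v 0.358 1.204 -0.698
v 0.174 2.309 1.03
v 0.623 0.969 -0.52
v 0.439 2.075 1.208
v 0.988 0.86 -0.412
v 0.804 1.966 1.317
v 1.382 0.9 -0.395
v 1.198 2.006 1.333
v 1.726 1.08 -0.473
v 1.542 2.185 1.255
v 1.953 1.364 -0.631
v 1.769 2.469 1.097
v -1.896 -4.539 -1.14
v -1.709 -3.007 -0.138
v -3.079 -3.827 -2.007
v -2.891 -2.295 -1.005
v -1.189 -4.185 -1.815
v -1.001 -2.653 -0.813
v -2.371 -3.473 -2.682
v -2.184 -1.941 -1.68
v -2.984 -1.115 0.838
v -1.956 -1.273 1.175
v -3.304 -2.847 1.005
v -2.276 -3.005 1.342
v -2.984 -2.468 1.979
v -2.786 -1.397 1.876
v -2.474 -2.723 0.304
v -2.276 -1.652 0.201
v -1.641 -2.266 0.845
v -1.955 -2.109 1.88
v -3.305 -2.011 0.3
v -3.619 -1.854 1.335
v -2.636 -4.343 1.932
v -2.396 -5.298 3.798
v -3.509 -3.701 2.374
v -3.269 -4.656 4.239
v -1.331 -2.944 2.481
v -1.091 -3.899 4.346
v -2.204 -2.302 2.922
v -1.964 -3.257 4.788
f 2 1 5
f 2 5 3
f 3 5 6
f 3 6 4
f 5 1 7
f 5 7 6
f 6 7 8
f 6 8 4
f 7 1 9
f 7 9 8
f 8 9 10
f 8 10 4
f 9 1 11
f 9 11 10
f 10 11 12
f 10 12 4
f 11 1 13
f 11 13 12
f 12 13 14
f 12 14 4
f 13 1 15
f 13 15 14
f 14 15 16
f 14 16 4
f 15 1 17
f 15 17 16
f 16 17 18
f 16 18 4
f 17 1 19
f 17 19 18
f 18 19 20
f 18 20 4
f 19 1 21
f 19 21 20
f 20 21 22
f 20 22 4
f 21 1 23
f 21 23 22
f 22 23 24
f 22 24 4
f 23 1 25
f 23 25 24
f 24 25 26
f 24 26 4
f 25 1 27
f 25 27 26
f 26 27 28
f 26 28 4
f 27 1 2
f 27 2 28
f 28 2 3
f 28 3 4
f 30 29 33
f 30 33 31
f 31 33 34
f 31 34 32
f 33 29 35
f 33 35 34
f 34 35 36
f 34 36 32
f 35 29 37
f 35 37 36
f 36 37 38
f 36 38 32
f 37 29 39
f 37 39 38
f 38 39 40
f 38 40 32
f 39 29 41
f 39 41 40
f 40 41 42
f 40 42 32
f 41 29 43
f 41 43 42
f 42 43 44
f 42 44 32
f 43 29 45
f 43 45 44
f 44 45 46
f 44 46 32
f 45 29 47
f 45 47 46
f 46 47 48
f 46 48 32
f 47 29 49
f 47 49 48
f 48 49 50
f 48 50 32
f 49 29 51
f 49 51 50
f 50 51 52
f 50 52 32
f 51 29 53
f 51 53 52
f 52 53 54
f 52 54 32
f 53 29 55
f 53 55 54
f 54 55 56
f 54 56 32
f 55 29 57
f 55 57 56
f 56 57 58
f 56 58 32
f 57 29 30
f 57 30 58
f 58 30 31
f 58 31 32
f 60 62 59
f 63 60 59
f 59 62 61
f 61 63 59
f 60 66 62
f 64 60 63
f 64 66 60
f 62 66 61
f 65 63 61
f 61 66 65
f 65 64 63
f 66 64 65
f 67 78 72
f 67 72 68
f 67 68 74
f 67 74 77
f 67 77 78
f 68 72 76
f 72 78 71
f 78 77 69
f 77 74 73
f 74 68 75
f 70 76 71
f 70 71 69
f 70 69 73
f 70 73 75
f 70 75 76
f 71 76 72
f 69 71 78
f 73 69 77
f 75 73 74
f 76 75 68
f 80 82 79
f 83 80 79
f 79 82 81
f 81 83 79
f 80 86 82
f 84 80 83
f 84 86 80
f 82 86 81
f 85 83 81
f 81 86 85
f 85 84 83
f 86 84 85



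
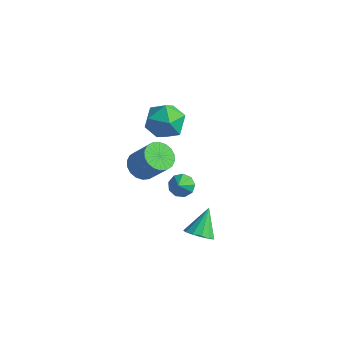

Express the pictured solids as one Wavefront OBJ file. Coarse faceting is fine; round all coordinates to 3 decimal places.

v -1.352 3.098 -4.125
v -0.669 3.17 -4.372
v -0.888 2.222 -3.095
v -0.764 3.521 -4.03
v -1.135 3.674 -3.733
v -1.607 3.558 -3.619
v -1.96 3.227 -3.742
v -2.028 2.836 -4.044
v -1.78 2.567 -4.384
v -1.332 2.547 -4.603
v -0.893 2.785 -4.598
v -2.25 1.643 3.267
v -1.487 2.564 3.185
v -0.893 0.456 2.555
v -0.13 1.377 2.473
v -0.456 0.962 3.549
v -1.296 1.696 3.99
v -1.084 1.324 1.75
v -1.924 2.058 2.191
v -0.767 2.367 2.248
v -0.379 2.143 3.36
v -2.001 0.877 2.38
v -1.613 0.653 3.492
v -3.251 2.136 -2.76
v -2.525 2.263 -3.311
v -1.363 2.31 -1.77
v -2.089 2.184 -1.22
v -2.646 2.645 -3.232
v -1.485 2.692 -1.691
v -2.887 2.927 -3.058
v -1.726 2.974 -1.518
v -3.2 3.053 -2.826
v -2.039 3.1 -1.285
v -3.523 2.997 -2.581
v -2.362 3.044 -1.04
v -3.792 2.77 -2.372
v -2.631 2.817 -0.831
v -3.954 2.418 -2.239
v -2.793 2.465 -0.698
v -3.977 2.01 -2.21
v -2.815 2.057 -0.669
v -3.855 1.628 -2.289
v -2.694 1.675 -0.748
v -3.614 1.346 -2.462
v -2.453 1.393 -0.922
v -3.301 1.22 -2.695
v -2.14 1.267 -1.154
v -2.978 1.276 -2.94
v -1.817 1.323 -1.399
v -2.709 1.503 -3.149
v -1.548 1.55 -1.608
v -2.547 1.855 -3.282
v -1.386 1.902 -1.741
v 2.556 -0.492 -2.796
v 3.319 -0.631 -2.501
v 2.304 0.652 -1.604
v 3.361 -0.29 -2.819
v 3.147 -0.014 -3.129
v 2.745 0.111 -3.334
v 2.283 0.044 -3.368
v 1.908 -0.192 -3.22
v 1.739 -0.524 -2.937
v 1.829 -0.846 -2.609
v 2.149 -1.055 -2.341
v 2.599 -1.085 -2.217
v 3.035 -0.927 -2.276
f 2 1 4
f 2 4 3
f 4 1 5
f 4 5 3
f 5 1 6
f 5 6 3
f 6 1 7
f 6 7 3
f 7 1 8
f 7 8 3
f 8 1 9
f 8 9 3
f 9 1 10
f 9 10 3
f 10 1 11
f 10 11 3
f 11 1 2
f 11 2 3
f 12 23 17
f 12 17 13
f 12 13 19
f 12 19 22
f 12 22 23
f 13 17 21
f 17 23 16
f 23 22 14
f 22 19 18
f 19 13 20
f 15 21 16
f 15 16 14
f 15 14 18
f 15 18 20
f 15 20 21
f 16 21 17
f 14 16 23
f 18 14 22
f 20 18 19
f 21 20 13
f 25 24 28
f 25 28 26
f 26 28 29
f 26 29 27
f 28 24 30
f 28 30 29
f 29 30 31
f 29 31 27
f 30 24 32
f 30 32 31
f 31 32 33
f 31 33 27
f 32 24 34
f 32 34 33
f 33 34 35
f 33 35 27
f 34 24 36
f 34 36 35
f 35 36 37
f 35 37 27
f 36 24 38
f 36 38 37
f 37 38 39
f 37 39 27
f 38 24 40
f 38 40 39
f 39 40 41
f 39 41 27
f 40 24 42
f 40 42 41
f 41 42 43
f 41 43 27
f 42 24 44
f 42 44 43
f 43 44 45
f 43 45 27
f 44 24 46
f 44 46 45
f 45 46 47
f 45 47 27
f 46 24 48
f 46 48 47
f 47 48 49
f 47 49 27
f 48 24 50
f 48 50 49
f 49 50 51
f 49 51 27
f 50 24 52
f 50 52 51
f 51 52 53
f 51 53 27
f 52 24 25
f 52 25 53
f 53 25 26
f 53 26 27
f 55 54 57
f 55 57 56
f 57 54 58
f 57 58 56
f 58 54 59
f 58 59 56
f 59 54 60
f 59 60 56
f 60 54 61
f 60 61 56
f 61 54 62
f 61 62 56
f 62 54 63
f 62 63 56
f 63 54 64
f 63 64 56
f 64 54 65
f 64 65 56
f 65 54 66
f 65 66 56
f 66 54 55
f 66 55 56



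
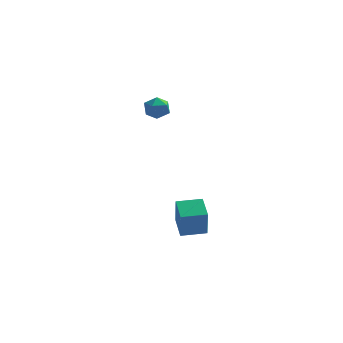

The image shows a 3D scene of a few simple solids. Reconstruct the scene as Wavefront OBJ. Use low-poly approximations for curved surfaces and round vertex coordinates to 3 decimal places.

v -2.901 -1.589 2.73
v -2.377 -2.072 2.789
v -3.583 -2.248 3.391
v -3.059 -2.731 3.45
v -2.994 -2.094 3.767
v -2.573 -1.686 3.358
v -3.387 -2.634 2.822
v -2.966 -2.226 2.413
v -2.678 -2.718 2.846
v -2.435 -2.384 3.429
v -3.525 -1.936 2.751
v -3.282 -1.602 3.334
v -1.208 -4.503 -4.127
v -1.066 -4.995 -2.611
v -1.745 -3.382 -3.713
v -1.603 -3.874 -2.197
v -0.037 -3.966 -4.063
v 0.105 -4.458 -2.547
v -0.574 -2.845 -3.649
v -0.432 -3.337 -2.133
f 1 12 6
f 1 6 2
f 1 2 8
f 1 8 11
f 1 11 12
f 2 6 10
f 6 12 5
f 12 11 3
f 11 8 7
f 8 2 9
f 4 10 5
f 4 5 3
f 4 3 7
f 4 7 9
f 4 9 10
f 5 10 6
f 3 5 12
f 7 3 11
f 9 7 8
f 10 9 2
f 14 16 13
f 17 14 13
f 13 16 15
f 15 17 13
f 14 20 16
f 18 14 17
f 18 20 14
f 16 20 15
f 19 17 15
f 15 20 19
f 19 18 17
f 20 18 19



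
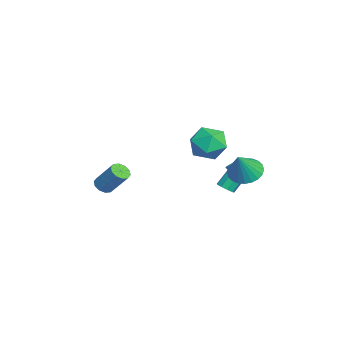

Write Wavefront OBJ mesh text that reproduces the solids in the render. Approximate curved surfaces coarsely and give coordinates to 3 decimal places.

v -2.524 3.218 -1.722
v -1.984 3.309 -1.565
v -2.596 4.333 -0.06
v -3.136 4.242 -0.218
v -2.102 3.592 -1.806
v -2.714 4.616 -0.301
v -2.418 3.7 -2.007
v -3.029 4.724 -0.502
v -2.783 3.583 -2.076
v -3.395 4.606 -0.571
v -3.028 3.295 -1.979
v -3.639 4.318 -0.474
v -3.036 2.971 -1.762
v -3.648 3.994 -0.257
v -2.805 2.763 -1.527
v -3.417 3.786 -0.022
v -2.443 2.768 -1.383
v -3.054 3.791 0.122
v -2.119 2.984 -1.398
v -2.73 4.007 0.107
v -0.489 4.282 0.124
v -0.23 3.868 -0.054
v -0.771 3.144 0.838
v -1.031 3.558 1.016
v -0.077 3.965 0.117
v -0.619 3.241 1.009
v -0.019 4.134 0.29
v -0.56 3.41 1.182
v -0.068 4.337 0.424
v -0.61 3.614 1.317
v -0.214 4.528 0.49
v -0.756 3.804 1.383
v -0.423 4.662 0.472
v -0.965 3.938 1.365
v -0.647 4.709 0.375
v -1.189 3.985 1.267
v -0.835 4.658 0.219
v -1.377 3.935 1.112
v -0.944 4.521 0.042
v -1.485 3.798 0.935
v -0.948 4.329 -0.116
v -1.49 3.606 0.776
v -0.847 4.127 -0.22
v -1.389 3.403 0.673
v -0.665 3.959 -0.244
v -1.206 3.236 0.648
v -0.442 3.866 -0.185
v -0.983 3.142 0.707
v 0.941 3.035 3.286
v 2.031 3.052 3.731
v 0.789 1.188 3.729
v 1.879 1.205 4.174
v 1.01 1.783 4.721
v 1.104 2.925 4.447
v 1.716 1.315 3.013
v 1.81 2.457 2.739
v 2.51 1.99 3.563
v 2.074 2.279 4.618
v 0.746 1.961 2.842
v 0.31 2.25 3.897
v 3.007 3.984 2.473
v 3.714 4.607 2.244
v 3.873 3.536 3.927
v 3.485 4.828 2.449
v 3.183 4.92 2.657
v 2.854 4.87 2.838
v 2.548 4.685 2.963
v 2.313 4.393 3.013
v 2.183 4.039 2.982
v 2.178 3.677 2.873
v 2.3 3.361 2.703
v 2.529 3.14 2.498
v 2.831 3.048 2.29
v 3.16 3.098 2.109
v 3.465 3.283 1.984
v 3.701 3.575 1.933
v 3.831 3.929 1.965
v 3.836 4.291 2.074
v -2.357 -3.469 -1.334
v -2.054 -3.082 -1.729
v -1.441 -2.125 -0.32
v -1.743 -2.511 0.074
v -2.411 -2.939 -1.67
v -1.798 -1.981 -0.262
v -2.748 -2.998 -1.484
v -2.135 -2.041 -0.075
v -2.935 -3.237 -1.24
v -2.322 -2.28 0.169
v -2.901 -3.565 -1.032
v -2.288 -2.607 0.376
v -2.659 -3.855 -0.94
v -2.046 -2.898 0.469
v -2.302 -3.999 -0.998
v -1.689 -3.041 0.41
v -1.965 -3.939 -1.185
v -1.352 -2.982 0.224
v -1.778 -3.7 -1.429
v -1.165 -2.743 -0.02
v -1.812 -3.373 -1.636
v -1.199 -2.415 -0.228
f 2 1 5
f 2 5 3
f 3 5 6
f 3 6 4
f 5 1 7
f 5 7 6
f 6 7 8
f 6 8 4
f 7 1 9
f 7 9 8
f 8 9 10
f 8 10 4
f 9 1 11
f 9 11 10
f 10 11 12
f 10 12 4
f 11 1 13
f 11 13 12
f 12 13 14
f 12 14 4
f 13 1 15
f 13 15 14
f 14 15 16
f 14 16 4
f 15 1 17
f 15 17 16
f 16 17 18
f 16 18 4
f 17 1 19
f 17 19 18
f 18 19 20
f 18 20 4
f 19 1 2
f 19 2 20
f 20 2 3
f 20 3 4
f 22 21 25
f 22 25 23
f 23 25 26
f 23 26 24
f 25 21 27
f 25 27 26
f 26 27 28
f 26 28 24
f 27 21 29
f 27 29 28
f 28 29 30
f 28 30 24
f 29 21 31
f 29 31 30
f 30 31 32
f 30 32 24
f 31 21 33
f 31 33 32
f 32 33 34
f 32 34 24
f 33 21 35
f 33 35 34
f 34 35 36
f 34 36 24
f 35 21 37
f 35 37 36
f 36 37 38
f 36 38 24
f 37 21 39
f 37 39 38
f 38 39 40
f 38 40 24
f 39 21 41
f 39 41 40
f 40 41 42
f 40 42 24
f 41 21 43
f 41 43 42
f 42 43 44
f 42 44 24
f 43 21 45
f 43 45 44
f 44 45 46
f 44 46 24
f 45 21 47
f 45 47 46
f 46 47 48
f 46 48 24
f 47 21 22
f 47 22 48
f 48 22 23
f 48 23 24
f 49 60 54
f 49 54 50
f 49 50 56
f 49 56 59
f 49 59 60
f 50 54 58
f 54 60 53
f 60 59 51
f 59 56 55
f 56 50 57
f 52 58 53
f 52 53 51
f 52 51 55
f 52 55 57
f 52 57 58
f 53 58 54
f 51 53 60
f 55 51 59
f 57 55 56
f 58 57 50
f 62 61 64
f 62 64 63
f 64 61 65
f 64 65 63
f 65 61 66
f 65 66 63
f 66 61 67
f 66 67 63
f 67 61 68
f 67 68 63
f 68 61 69
f 68 69 63
f 69 61 70
f 69 70 63
f 70 61 71
f 70 71 63
f 71 61 72
f 71 72 63
f 72 61 73
f 72 73 63
f 73 61 74
f 73 74 63
f 74 61 75
f 74 75 63
f 75 61 76
f 75 76 63
f 76 61 77
f 76 77 63
f 77 61 78
f 77 78 63
f 78 61 62
f 78 62 63
f 80 79 83
f 80 83 81
f 81 83 84
f 81 84 82
f 83 79 85
f 83 85 84
f 84 85 86
f 84 86 82
f 85 79 87
f 85 87 86
f 86 87 88
f 86 88 82
f 87 79 89
f 87 89 88
f 88 89 90
f 88 90 82
f 89 79 91
f 89 91 90
f 90 91 92
f 90 92 82
f 91 79 93
f 91 93 92
f 92 93 94
f 92 94 82
f 93 79 95
f 93 95 94
f 94 95 96
f 94 96 82
f 95 79 97
f 95 97 96
f 96 97 98
f 96 98 82
f 97 79 99
f 97 99 98
f 98 99 100
f 98 100 82
f 99 79 80
f 99 80 100
f 100 80 81
f 100 81 82



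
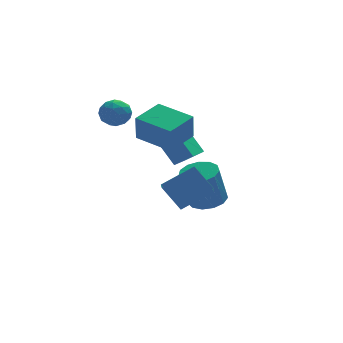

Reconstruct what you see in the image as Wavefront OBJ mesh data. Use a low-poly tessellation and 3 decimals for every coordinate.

v 1.417 -3.669 -0.784
v 1.09 -4.989 0.151
v 0.769 -2.816 0.194
v 0.442 -4.136 1.128
v 2.918 -3.464 0.032
v 2.591 -4.784 0.966
v 2.27 -2.611 1.009
v 1.943 -3.931 1.944
v -0.082 -1.567 2.741
v -0.159 -1.842 4.071
v 1.158 -0.577 3.018
v 1.081 -0.852 4.347
v 1.119 -3.008 2.513
v 1.042 -3.283 3.842
v 2.359 -2.018 2.789
v 2.282 -2.293 4.119
v 3.672 0.602 -2.768
v 4.578 0.771 -2.535
v 4.113 0.586 -0.599
v 3.208 0.418 -0.832
v 4.334 1.247 -2.548
v 3.87 1.063 -0.612
v 3.88 1.519 -2.631
v 3.416 1.335 -0.695
v 3.361 1.499 -2.758
v 2.896 1.315 -0.821
v 2.94 1.195 -2.888
v 2.475 1.011 -0.951
v 2.752 0.703 -2.98
v 2.287 0.519 -1.043
v 2.856 0.178 -3.004
v 2.391 -0.006 -1.068
v 3.219 -0.212 -2.954
v 2.754 -0.396 -1.018
v 3.726 -0.343 -2.845
v 3.262 -0.527 -0.909
v 4.216 -0.175 -2.712
v 3.752 -0.359 -0.775
v 4.534 0.241 -2.596
v 4.069 0.056 -0.659
v -0.637 1.983 3.076
v -0.235 1.765 2.42
v -0.645 0.755 3.48
v -0.243 0.537 2.824
v 0.116 0.979 3.385
v 0.121 1.738 3.135
v -1.001 0.782 2.765
v -0.996 1.541 2.515
v -0.46 1.023 2.228
v 0.231 1.144 2.612
v -1.111 1.376 3.288
v -0.42 1.497 3.672
v -0.435 1.982 2.713
v -0.445 0.538 3.187
v -0.234 0.798 3.517
v 0.003 0.67 3.132
v -0.226 1.966 3.133
v 0.011 1.838 2.748
v 0.217 1.375 3.315
v -0.891 0.682 3.152
v -0.654 0.554 2.767
v -0.883 1.85 2.768
v -0.646 1.722 2.383
v -1.097 1.145 2.585
v -0.331 1.417 2.215
v -0.336 0.695 2.452
v -0.781 0.84 2.417
v -0.778 1.286 2.27
v 0.075 1.489 2.44
v 0.07 0.767 2.677
v 0.281 1.027 3.007
v 0.284 1.473 2.86
v -0.057 1.052 2.327
v -0.95 1.753 3.223
v -0.955 1.031 3.46
v -1.164 1.047 3.04
v -1.161 1.493 2.893
v -0.544 1.825 3.448
v -0.549 1.103 3.685
v -0.102 1.234 3.63
v -0.099 1.68 3.483
v -0.823 1.468 3.573
v 1.444 0.829 0.969
v 2.199 0.402 1.661
v 2.171 1.726 0.728
v 2.927 1.299 1.42
v 1.993 0.101 -0.08
v 2.749 -0.326 0.612
v 2.721 0.998 -0.321
v 3.476 0.571 0.371
f 2 4 1
f 5 2 1
f 1 4 3
f 3 5 1
f 2 8 4
f 6 2 5
f 6 8 2
f 4 8 3
f 7 5 3
f 3 8 7
f 7 6 5
f 8 6 7
f 10 12 9
f 13 10 9
f 9 12 11
f 11 13 9
f 10 16 12
f 14 10 13
f 14 16 10
f 12 16 11
f 15 13 11
f 11 16 15
f 15 14 13
f 16 14 15
f 18 17 21
f 18 21 19
f 19 21 22
f 19 22 20
f 21 17 23
f 21 23 22
f 22 23 24
f 22 24 20
f 23 17 25
f 23 25 24
f 24 25 26
f 24 26 20
f 25 17 27
f 25 27 26
f 26 27 28
f 26 28 20
f 27 17 29
f 27 29 28
f 28 29 30
f 28 30 20
f 29 17 31
f 29 31 30
f 30 31 32
f 30 32 20
f 31 17 33
f 31 33 32
f 32 33 34
f 32 34 20
f 33 17 35
f 33 35 34
f 34 35 36
f 34 36 20
f 35 17 37
f 35 37 36
f 36 37 38
f 36 38 20
f 37 17 39
f 37 39 38
f 38 39 40
f 38 40 20
f 39 17 18
f 39 18 40
f 40 18 19
f 40 19 20
f 41 78 57
f 78 52 81
f 57 81 46
f 78 81 57
f 41 57 53
f 57 46 58
f 53 58 42
f 57 58 53
f 41 53 62
f 53 42 63
f 62 63 48
f 53 63 62
f 41 62 74
f 62 48 77
f 74 77 51
f 62 77 74
f 41 74 78
f 74 51 82
f 78 82 52
f 74 82 78
f 42 58 69
f 58 46 72
f 69 72 50
f 58 72 69
f 46 81 59
f 81 52 80
f 59 80 45
f 81 80 59
f 52 82 79
f 82 51 75
f 79 75 43
f 82 75 79
f 51 77 76
f 77 48 64
f 76 64 47
f 77 64 76
f 48 63 68
f 63 42 65
f 68 65 49
f 63 65 68
f 44 70 56
f 70 50 71
f 56 71 45
f 70 71 56
f 44 56 54
f 56 45 55
f 54 55 43
f 56 55 54
f 44 54 61
f 54 43 60
f 61 60 47
f 54 60 61
f 44 61 66
f 61 47 67
f 66 67 49
f 61 67 66
f 44 66 70
f 66 49 73
f 70 73 50
f 66 73 70
f 45 71 59
f 71 50 72
f 59 72 46
f 71 72 59
f 43 55 79
f 55 45 80
f 79 80 52
f 55 80 79
f 47 60 76
f 60 43 75
f 76 75 51
f 60 75 76
f 49 67 68
f 67 47 64
f 68 64 48
f 67 64 68
f 50 73 69
f 73 49 65
f 69 65 42
f 73 65 69
f 84 86 83
f 87 84 83
f 83 86 85
f 85 87 83
f 84 90 86
f 88 84 87
f 88 90 84
f 86 90 85
f 89 87 85
f 85 90 89
f 89 88 87
f 90 88 89



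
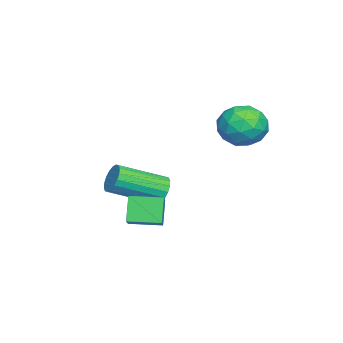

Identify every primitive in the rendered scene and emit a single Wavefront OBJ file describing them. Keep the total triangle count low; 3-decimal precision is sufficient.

v 3.769 -0.191 -4.62
v 3.181 -0.274 -3.624
v 3.514 1.042 -4.669
v 2.926 0.959 -3.673
v 4.774 0.041 -4.007
v 4.186 -0.042 -3.011
v 4.519 1.274 -4.056
v 3.931 1.191 -3.06
v 0.675 0.223 -4.245
v 1.09 0.179 -4.781
v 1.981 -1.508 -3.951
v 1.565 -1.463 -3.415
v 1.246 0.355 -4.59
v 2.136 -1.332 -3.76
v 1.288 0.505 -4.331
v 2.178 -1.182 -3.501
v 1.209 0.599 -4.055
v 2.099 -1.088 -3.225
v 1.024 0.619 -3.816
v 1.914 -1.068 -2.986
v 0.77 0.56 -3.662
v 1.66 -1.126 -2.832
v 0.497 0.435 -3.624
v 1.387 -1.251 -2.794
v 0.259 0.268 -3.709
v 1.15 -1.419 -2.879
v 0.104 0.092 -3.9
v 0.994 -1.595 -3.07
v 0.062 -0.058 -4.159
v 0.952 -1.745 -3.329
v 0.141 -0.152 -4.435
v 1.031 -1.839 -3.605
v 0.326 -0.172 -4.674
v 1.216 -1.859 -3.844
v 0.58 -0.114 -4.828
v 1.47 -1.8 -3.998
v 0.853 0.011 -4.866
v 1.743 -1.675 -4.036
v -0.274 3.646 -0.479
v 0.498 3.874 0.164
v 0.742 2.646 -1.344
v 1.514 2.874 -0.701
v 0.717 2.31 -0.37
v 0.09 2.928 0.164
v 1.15 3.592 -1.344
v 0.523 4.21 -0.81
v 1.379 3.841 -0.371
v 1.111 3.048 0.231
v 0.129 3.472 -1.411
v -0.139 2.679 -0.809
v 0.023 3.848 -0.082
v 1.217 2.672 -1.098
v 0.749 2.341 -0.904
v 1.203 2.475 -0.526
v -0.217 3.292 -0.081
v 0.237 3.426 0.297
v 0.365 2.507 -0.017
v 1.003 3.094 -1.477
v 1.457 3.228 -1.099
v 0.037 4.045 -0.654
v 0.491 4.179 -0.276
v 0.875 4.013 -1.163
v 0.994 3.962 -0.018
v 1.591 3.374 -0.526
v 1.378 3.796 -0.905
v 1.009 4.16 -0.59
v 0.837 3.496 0.336
v 1.434 2.909 -0.172
v 0.966 2.577 0.022
v 0.597 2.94 0.336
v 1.354 3.477 0.022
v -0.194 3.611 -1.008
v 0.403 3.024 -1.516
v 0.643 3.58 -1.516
v 0.274 3.943 -1.202
v -0.351 3.146 -0.654
v 0.246 2.558 -1.162
v 0.231 2.36 -0.59
v -0.138 2.724 -0.275
v -0.114 3.043 -1.202
f 2 4 1
f 5 2 1
f 1 4 3
f 3 5 1
f 2 8 4
f 6 2 5
f 6 8 2
f 4 8 3
f 7 5 3
f 3 8 7
f 7 6 5
f 8 6 7
f 10 9 13
f 10 13 11
f 11 13 14
f 11 14 12
f 13 9 15
f 13 15 14
f 14 15 16
f 14 16 12
f 15 9 17
f 15 17 16
f 16 17 18
f 16 18 12
f 17 9 19
f 17 19 18
f 18 19 20
f 18 20 12
f 19 9 21
f 19 21 20
f 20 21 22
f 20 22 12
f 21 9 23
f 21 23 22
f 22 23 24
f 22 24 12
f 23 9 25
f 23 25 24
f 24 25 26
f 24 26 12
f 25 9 27
f 25 27 26
f 26 27 28
f 26 28 12
f 27 9 29
f 27 29 28
f 28 29 30
f 28 30 12
f 29 9 31
f 29 31 30
f 30 31 32
f 30 32 12
f 31 9 33
f 31 33 32
f 32 33 34
f 32 34 12
f 33 9 35
f 33 35 34
f 34 35 36
f 34 36 12
f 35 9 37
f 35 37 36
f 36 37 38
f 36 38 12
f 37 9 10
f 37 10 38
f 38 10 11
f 38 11 12
f 39 76 55
f 76 50 79
f 55 79 44
f 76 79 55
f 39 55 51
f 55 44 56
f 51 56 40
f 55 56 51
f 39 51 60
f 51 40 61
f 60 61 46
f 51 61 60
f 39 60 72
f 60 46 75
f 72 75 49
f 60 75 72
f 39 72 76
f 72 49 80
f 76 80 50
f 72 80 76
f 40 56 67
f 56 44 70
f 67 70 48
f 56 70 67
f 44 79 57
f 79 50 78
f 57 78 43
f 79 78 57
f 50 80 77
f 80 49 73
f 77 73 41
f 80 73 77
f 49 75 74
f 75 46 62
f 74 62 45
f 75 62 74
f 46 61 66
f 61 40 63
f 66 63 47
f 61 63 66
f 42 68 54
f 68 48 69
f 54 69 43
f 68 69 54
f 42 54 52
f 54 43 53
f 52 53 41
f 54 53 52
f 42 52 59
f 52 41 58
f 59 58 45
f 52 58 59
f 42 59 64
f 59 45 65
f 64 65 47
f 59 65 64
f 42 64 68
f 64 47 71
f 68 71 48
f 64 71 68
f 43 69 57
f 69 48 70
f 57 70 44
f 69 70 57
f 41 53 77
f 53 43 78
f 77 78 50
f 53 78 77
f 45 58 74
f 58 41 73
f 74 73 49
f 58 73 74
f 47 65 66
f 65 45 62
f 66 62 46
f 65 62 66
f 48 71 67
f 71 47 63
f 67 63 40
f 71 63 67

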